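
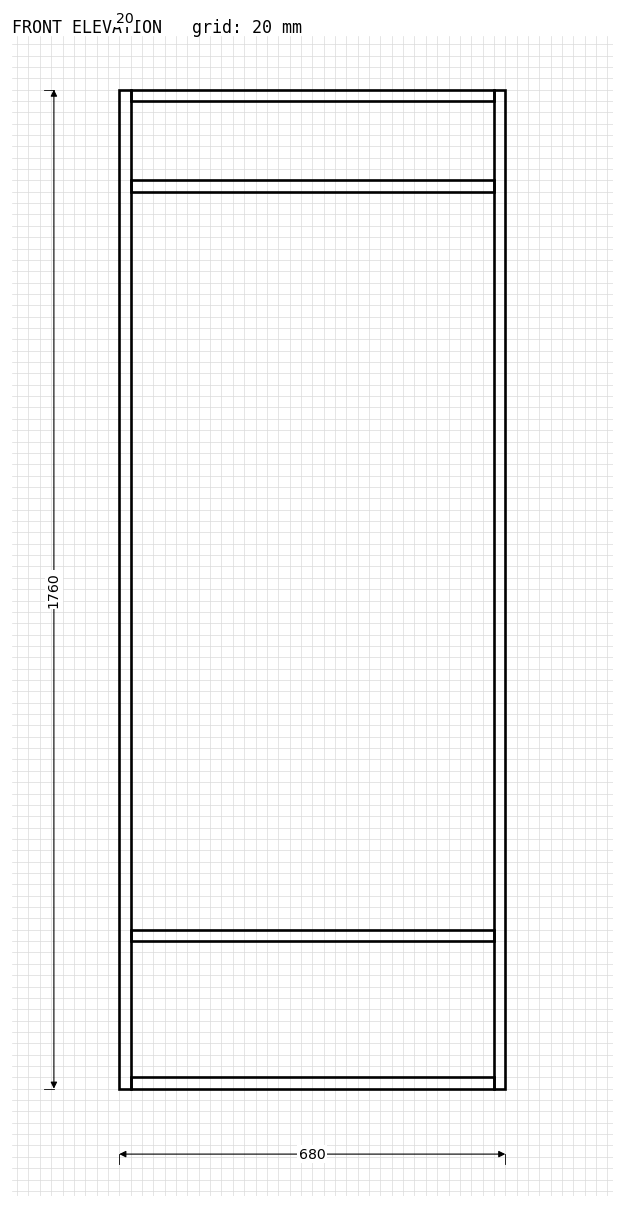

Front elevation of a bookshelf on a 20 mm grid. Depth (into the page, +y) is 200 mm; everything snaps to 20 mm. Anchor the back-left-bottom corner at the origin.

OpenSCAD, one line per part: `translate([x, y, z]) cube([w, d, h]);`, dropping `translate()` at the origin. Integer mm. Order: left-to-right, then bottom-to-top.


cube([20, 200, 1760]);
translate([20, 0, 0]) cube([640, 200, 20]);
translate([20, 0, 260]) cube([640, 200, 20]);
translate([20, 0, 1580]) cube([640, 200, 20]);
translate([20, 0, 1740]) cube([640, 200, 20]);
translate([660, 0, 0]) cube([20, 200, 1760]);


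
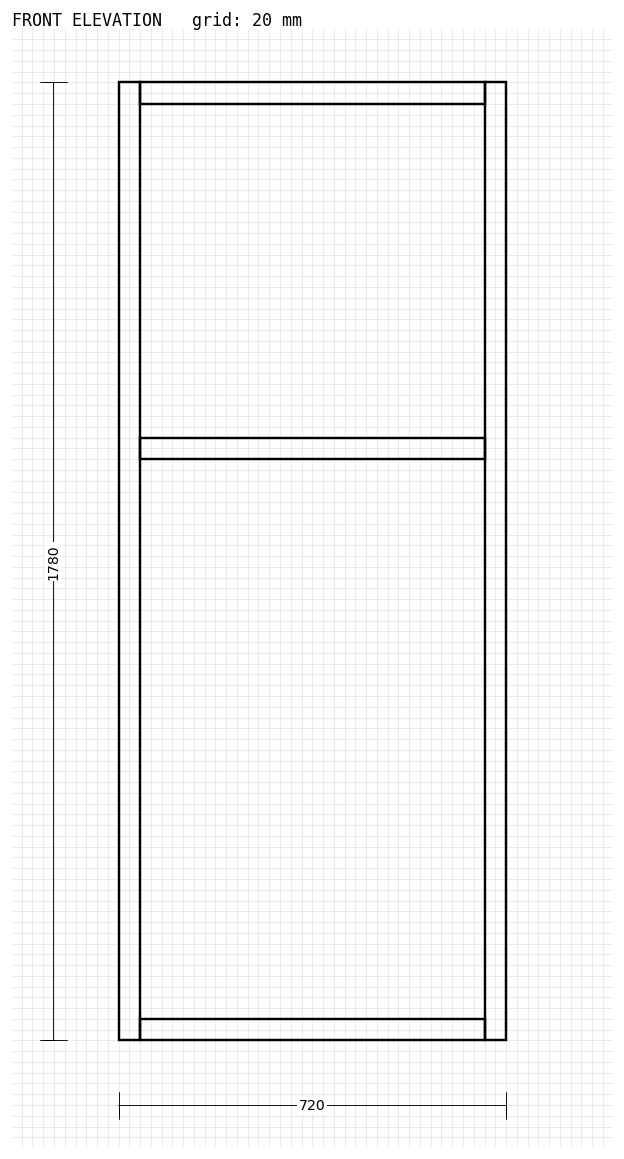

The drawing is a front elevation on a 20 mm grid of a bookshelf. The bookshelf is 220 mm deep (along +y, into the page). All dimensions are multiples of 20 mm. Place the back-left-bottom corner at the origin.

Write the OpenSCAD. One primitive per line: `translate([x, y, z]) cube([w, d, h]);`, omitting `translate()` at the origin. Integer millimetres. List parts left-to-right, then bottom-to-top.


cube([40, 220, 1780]);
translate([40, 0, 0]) cube([640, 220, 40]);
translate([40, 0, 1080]) cube([640, 220, 40]);
translate([40, 0, 1740]) cube([640, 220, 40]);
translate([680, 0, 0]) cube([40, 220, 1780]);


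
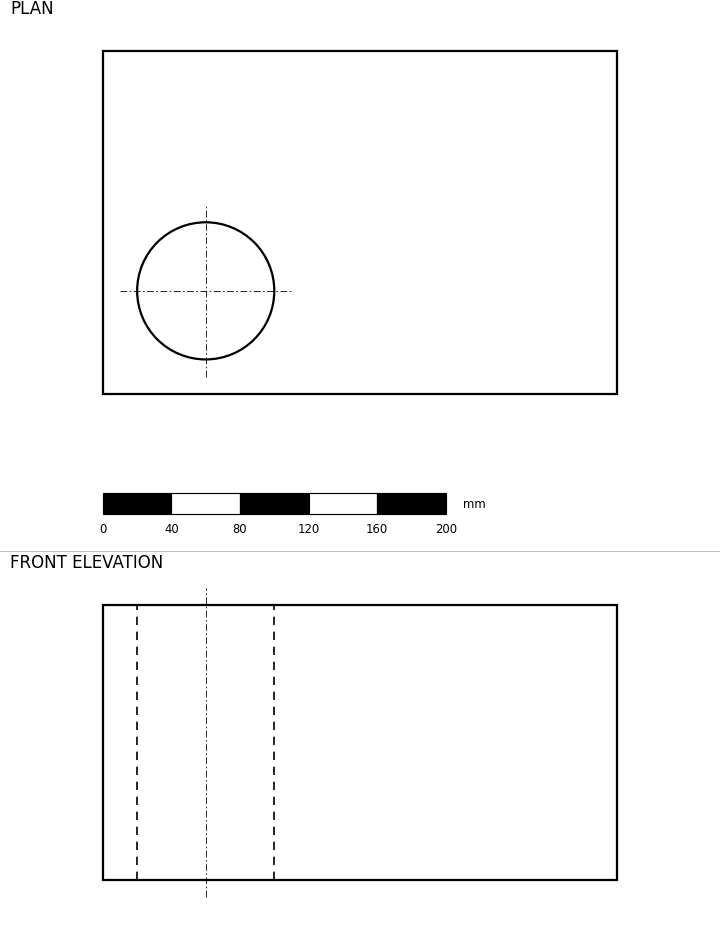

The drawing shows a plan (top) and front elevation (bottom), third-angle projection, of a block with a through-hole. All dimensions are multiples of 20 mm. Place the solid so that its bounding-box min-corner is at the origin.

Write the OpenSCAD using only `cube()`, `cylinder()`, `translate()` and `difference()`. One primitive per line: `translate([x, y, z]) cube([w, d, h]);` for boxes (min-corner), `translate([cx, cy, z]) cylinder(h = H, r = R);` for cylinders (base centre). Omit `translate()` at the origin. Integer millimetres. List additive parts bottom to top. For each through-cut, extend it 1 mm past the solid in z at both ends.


difference() {
  cube([300, 200, 160]);
  translate([60, 60, -1]) cylinder(h = 162, r = 40);
}


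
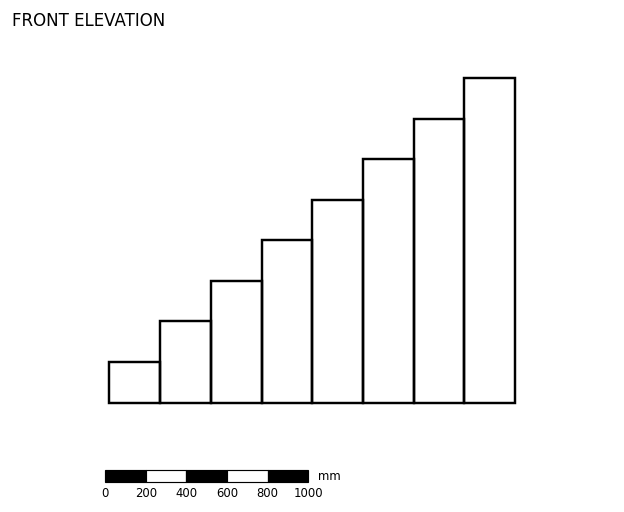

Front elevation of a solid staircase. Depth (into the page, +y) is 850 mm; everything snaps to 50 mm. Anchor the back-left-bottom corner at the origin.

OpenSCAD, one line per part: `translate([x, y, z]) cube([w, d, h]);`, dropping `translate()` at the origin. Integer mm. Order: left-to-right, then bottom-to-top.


cube([250, 850, 200]);
translate([250, 0, 0]) cube([250, 850, 400]);
translate([500, 0, 0]) cube([250, 850, 600]);
translate([750, 0, 0]) cube([250, 850, 800]);
translate([1000, 0, 0]) cube([250, 850, 1000]);
translate([1250, 0, 0]) cube([250, 850, 1200]);
translate([1500, 0, 0]) cube([250, 850, 1400]);
translate([1750, 0, 0]) cube([250, 850, 1600]);


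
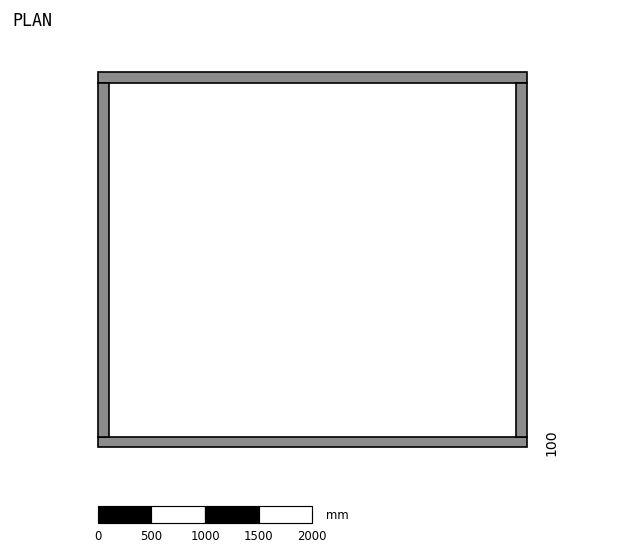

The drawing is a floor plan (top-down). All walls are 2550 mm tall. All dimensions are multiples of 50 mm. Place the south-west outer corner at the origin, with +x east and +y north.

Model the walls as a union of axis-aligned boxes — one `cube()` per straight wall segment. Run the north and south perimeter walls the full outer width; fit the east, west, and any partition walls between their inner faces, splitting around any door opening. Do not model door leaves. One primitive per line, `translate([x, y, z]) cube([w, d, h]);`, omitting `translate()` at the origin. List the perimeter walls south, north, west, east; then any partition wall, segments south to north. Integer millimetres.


cube([4000, 100, 2550]);
translate([0, 3400, 0]) cube([4000, 100, 2550]);
translate([0, 100, 0]) cube([100, 3300, 2550]);
translate([3900, 100, 0]) cube([100, 3300, 2550]);


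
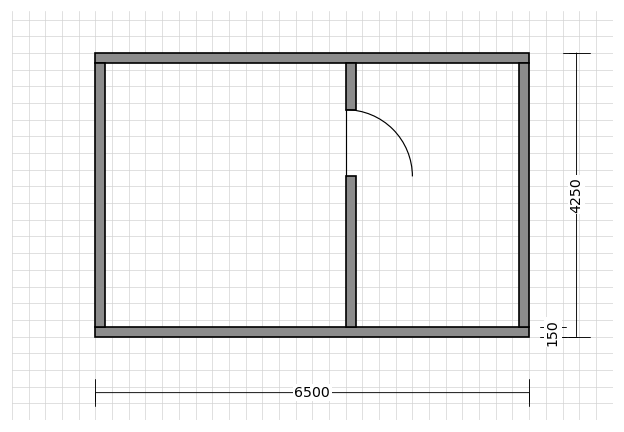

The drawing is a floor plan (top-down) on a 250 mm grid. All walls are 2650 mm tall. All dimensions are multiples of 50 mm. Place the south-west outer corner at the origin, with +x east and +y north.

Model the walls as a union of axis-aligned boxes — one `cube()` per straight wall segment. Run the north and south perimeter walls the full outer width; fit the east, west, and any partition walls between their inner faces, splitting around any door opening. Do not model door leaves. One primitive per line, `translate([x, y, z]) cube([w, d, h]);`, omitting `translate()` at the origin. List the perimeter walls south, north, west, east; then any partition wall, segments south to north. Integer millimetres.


cube([6500, 150, 2650]);
translate([0, 4100, 0]) cube([6500, 150, 2650]);
translate([0, 150, 0]) cube([150, 3950, 2650]);
translate([6350, 150, 0]) cube([150, 3950, 2650]);
translate([3750, 150, 0]) cube([150, 2250, 2650]);
translate([3750, 3400, 0]) cube([150, 700, 2650]);


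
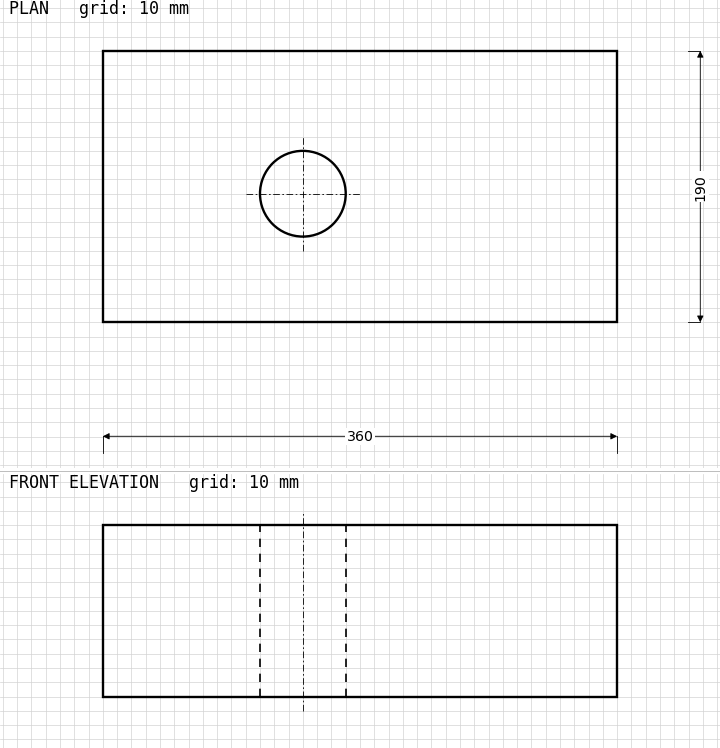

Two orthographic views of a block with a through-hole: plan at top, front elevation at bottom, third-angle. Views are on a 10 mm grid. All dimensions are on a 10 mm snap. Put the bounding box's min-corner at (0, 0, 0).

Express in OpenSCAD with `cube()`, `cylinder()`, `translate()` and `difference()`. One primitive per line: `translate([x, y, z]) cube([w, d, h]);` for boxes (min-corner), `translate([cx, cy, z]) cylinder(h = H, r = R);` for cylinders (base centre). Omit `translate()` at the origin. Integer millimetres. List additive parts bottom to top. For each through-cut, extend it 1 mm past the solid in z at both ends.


difference() {
  cube([360, 190, 120]);
  translate([140, 90, -1]) cylinder(h = 122, r = 30);
}


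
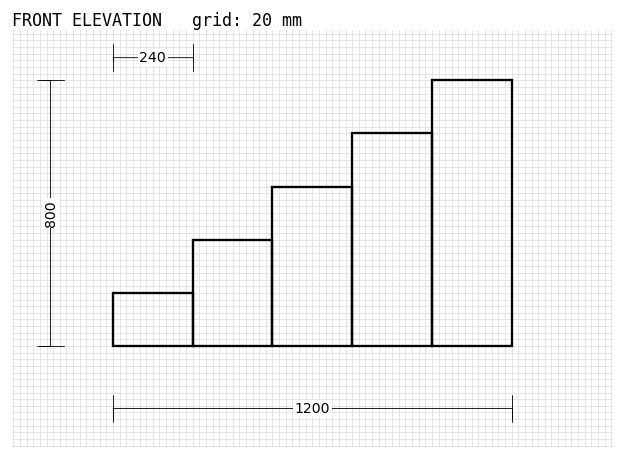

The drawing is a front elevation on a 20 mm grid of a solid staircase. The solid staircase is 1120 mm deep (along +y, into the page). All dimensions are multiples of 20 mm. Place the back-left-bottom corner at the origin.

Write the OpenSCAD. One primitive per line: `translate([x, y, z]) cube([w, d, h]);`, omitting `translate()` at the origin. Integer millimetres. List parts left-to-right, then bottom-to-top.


cube([240, 1120, 160]);
translate([240, 0, 0]) cube([240, 1120, 320]);
translate([480, 0, 0]) cube([240, 1120, 480]);
translate([720, 0, 0]) cube([240, 1120, 640]);
translate([960, 0, 0]) cube([240, 1120, 800]);


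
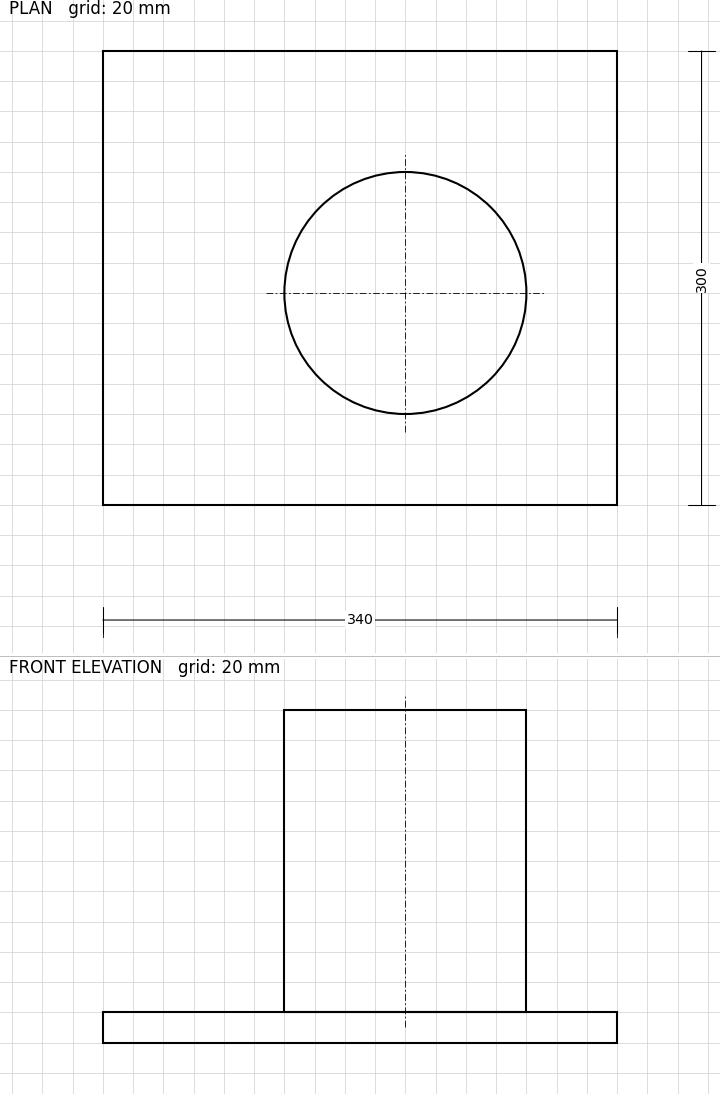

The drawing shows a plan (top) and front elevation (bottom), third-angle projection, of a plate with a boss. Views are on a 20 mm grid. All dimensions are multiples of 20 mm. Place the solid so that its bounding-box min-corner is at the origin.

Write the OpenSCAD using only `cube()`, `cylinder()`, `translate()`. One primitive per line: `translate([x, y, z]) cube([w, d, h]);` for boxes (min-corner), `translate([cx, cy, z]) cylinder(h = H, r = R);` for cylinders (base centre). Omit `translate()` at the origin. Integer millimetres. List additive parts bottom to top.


cube([340, 300, 20]);
translate([200, 140, 20]) cylinder(h = 200, r = 80);


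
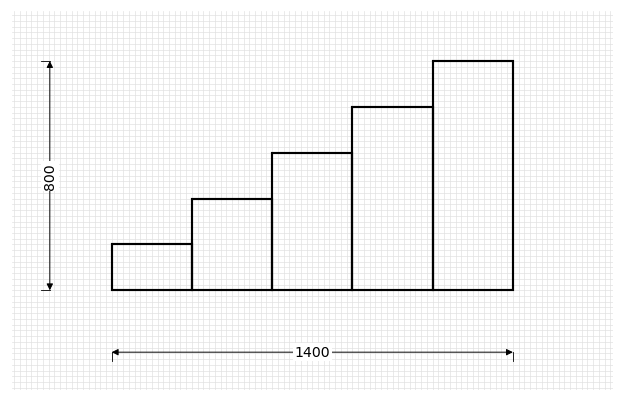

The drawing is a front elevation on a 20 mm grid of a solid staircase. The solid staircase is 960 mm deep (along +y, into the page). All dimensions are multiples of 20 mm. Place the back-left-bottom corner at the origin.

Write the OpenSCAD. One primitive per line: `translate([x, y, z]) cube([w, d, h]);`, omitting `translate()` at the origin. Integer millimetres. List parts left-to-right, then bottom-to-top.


cube([280, 960, 160]);
translate([280, 0, 0]) cube([280, 960, 320]);
translate([560, 0, 0]) cube([280, 960, 480]);
translate([840, 0, 0]) cube([280, 960, 640]);
translate([1120, 0, 0]) cube([280, 960, 800]);


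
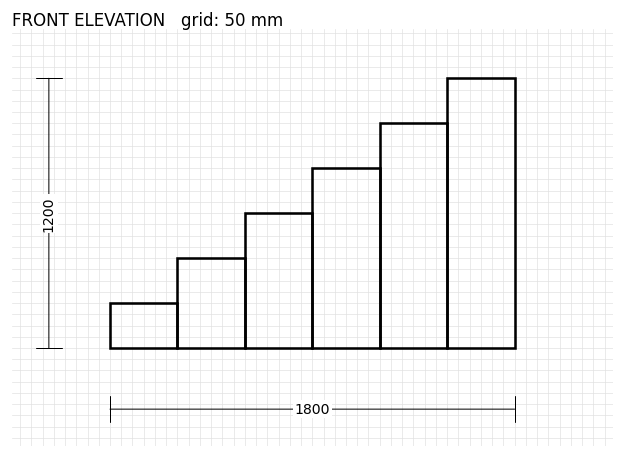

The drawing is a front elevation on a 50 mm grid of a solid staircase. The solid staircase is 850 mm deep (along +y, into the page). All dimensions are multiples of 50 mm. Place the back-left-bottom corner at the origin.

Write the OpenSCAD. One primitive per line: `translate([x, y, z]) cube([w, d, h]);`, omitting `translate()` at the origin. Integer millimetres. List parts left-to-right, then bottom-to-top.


cube([300, 850, 200]);
translate([300, 0, 0]) cube([300, 850, 400]);
translate([600, 0, 0]) cube([300, 850, 600]);
translate([900, 0, 0]) cube([300, 850, 800]);
translate([1200, 0, 0]) cube([300, 850, 1000]);
translate([1500, 0, 0]) cube([300, 850, 1200]);


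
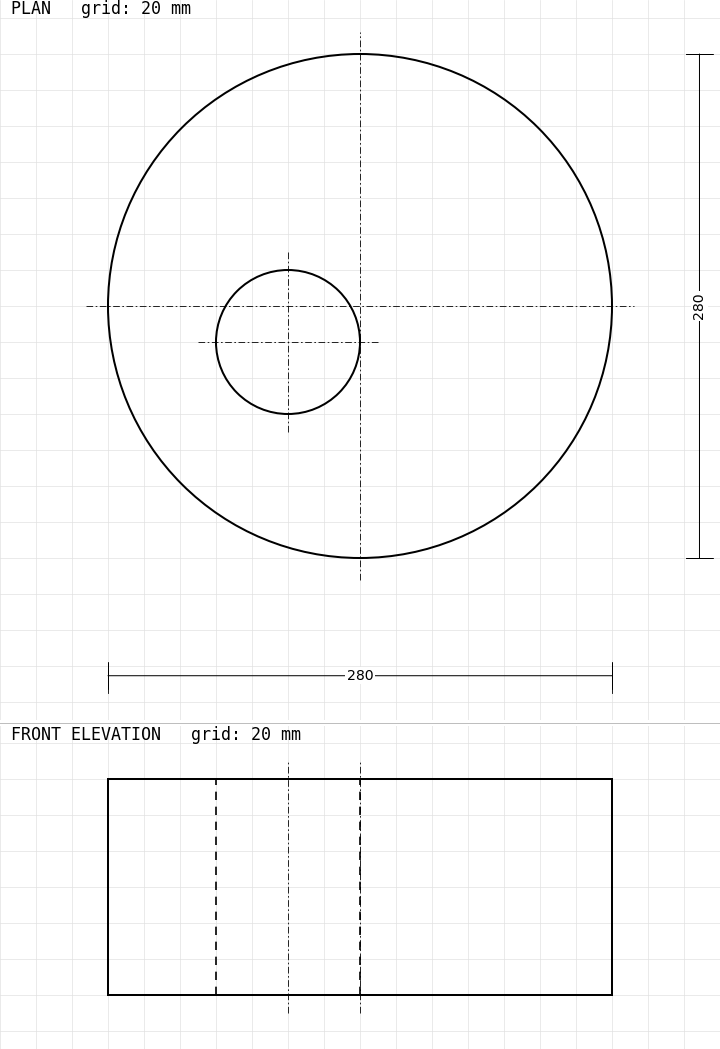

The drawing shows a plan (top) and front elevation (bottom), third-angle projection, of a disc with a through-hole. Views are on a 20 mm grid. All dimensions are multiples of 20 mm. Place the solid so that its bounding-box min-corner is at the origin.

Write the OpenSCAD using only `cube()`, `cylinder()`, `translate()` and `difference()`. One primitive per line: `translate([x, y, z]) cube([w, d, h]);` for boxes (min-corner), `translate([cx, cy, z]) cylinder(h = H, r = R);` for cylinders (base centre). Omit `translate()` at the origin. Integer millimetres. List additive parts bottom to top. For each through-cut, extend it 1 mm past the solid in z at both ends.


difference() {
  translate([140, 140, 0]) cylinder(h = 120, r = 140);
  translate([100, 120, -1]) cylinder(h = 122, r = 40);
}


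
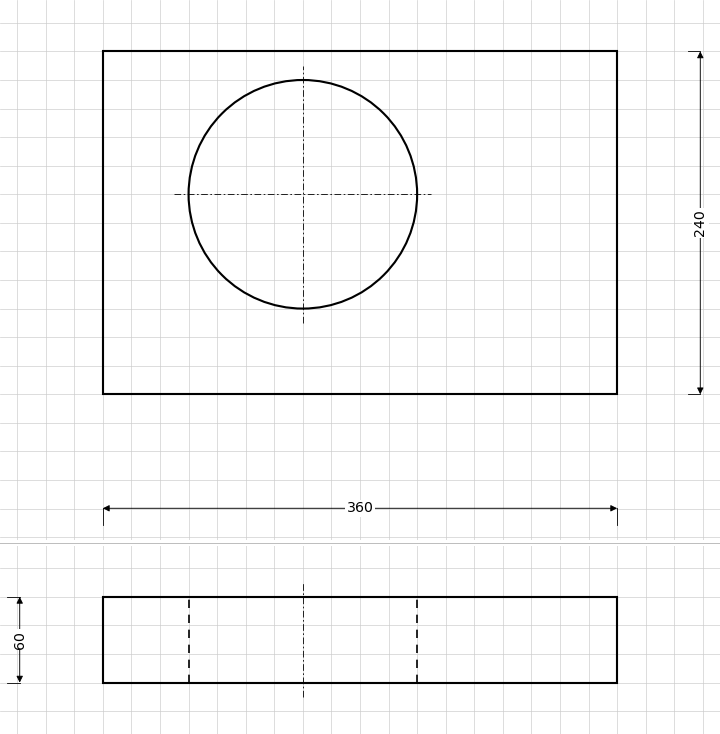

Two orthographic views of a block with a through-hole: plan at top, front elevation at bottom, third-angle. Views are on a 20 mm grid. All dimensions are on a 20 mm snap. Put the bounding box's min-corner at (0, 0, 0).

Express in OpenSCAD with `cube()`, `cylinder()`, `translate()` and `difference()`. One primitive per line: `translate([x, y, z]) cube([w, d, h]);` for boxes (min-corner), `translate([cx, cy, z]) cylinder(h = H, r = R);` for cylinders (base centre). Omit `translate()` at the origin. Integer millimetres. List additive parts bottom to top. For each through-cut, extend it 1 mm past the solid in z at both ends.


difference() {
  cube([360, 240, 60]);
  translate([140, 140, -1]) cylinder(h = 62, r = 80);
}


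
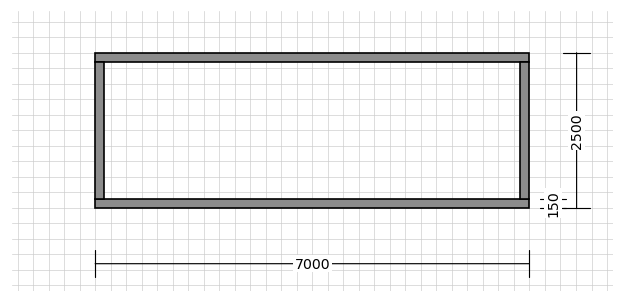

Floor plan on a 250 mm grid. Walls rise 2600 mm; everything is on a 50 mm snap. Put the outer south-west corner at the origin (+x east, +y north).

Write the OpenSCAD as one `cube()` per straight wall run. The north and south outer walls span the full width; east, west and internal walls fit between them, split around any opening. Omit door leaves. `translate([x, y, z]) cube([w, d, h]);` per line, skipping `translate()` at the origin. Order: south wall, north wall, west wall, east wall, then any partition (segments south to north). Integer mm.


cube([7000, 150, 2600]);
translate([0, 2350, 0]) cube([7000, 150, 2600]);
translate([0, 150, 0]) cube([150, 2200, 2600]);
translate([6850, 150, 0]) cube([150, 2200, 2600]);


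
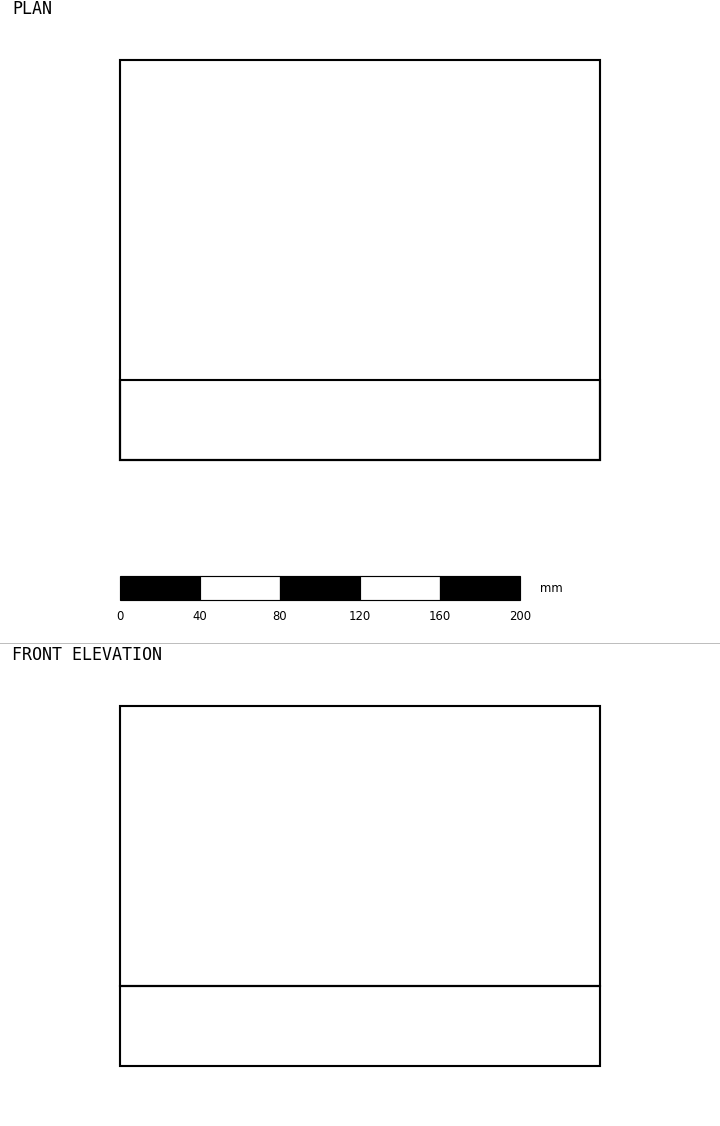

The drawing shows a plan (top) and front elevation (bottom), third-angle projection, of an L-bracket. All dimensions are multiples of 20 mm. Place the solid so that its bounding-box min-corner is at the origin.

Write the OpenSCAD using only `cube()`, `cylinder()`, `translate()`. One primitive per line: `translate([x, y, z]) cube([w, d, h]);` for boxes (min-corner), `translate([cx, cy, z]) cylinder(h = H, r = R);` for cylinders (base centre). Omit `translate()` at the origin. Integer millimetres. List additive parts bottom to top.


cube([240, 200, 40]);
translate([0, 0, 40]) cube([240, 40, 140]);


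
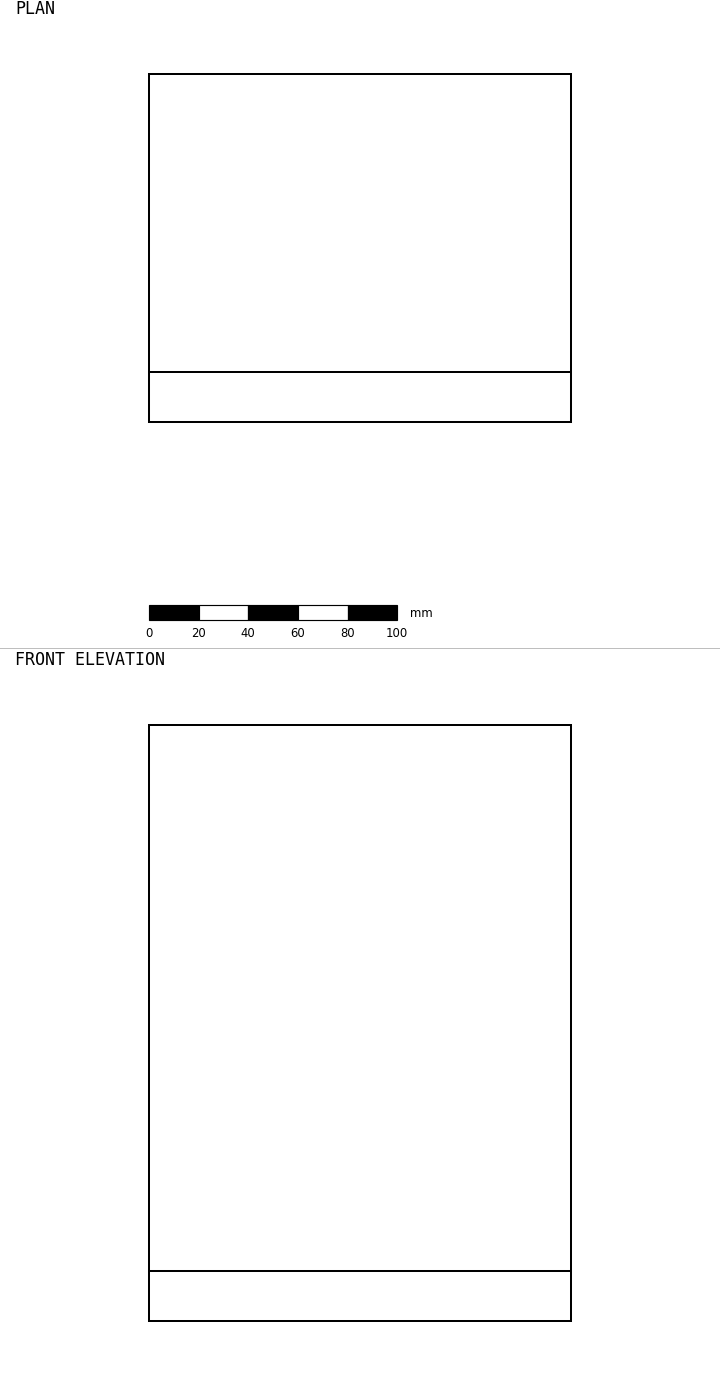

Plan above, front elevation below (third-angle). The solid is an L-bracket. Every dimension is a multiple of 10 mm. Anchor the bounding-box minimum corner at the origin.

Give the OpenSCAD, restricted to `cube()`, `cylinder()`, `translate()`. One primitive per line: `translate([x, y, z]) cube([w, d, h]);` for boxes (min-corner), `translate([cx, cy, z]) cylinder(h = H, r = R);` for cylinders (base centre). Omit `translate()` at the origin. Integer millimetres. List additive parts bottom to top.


cube([170, 140, 20]);
translate([0, 0, 20]) cube([170, 20, 220]);


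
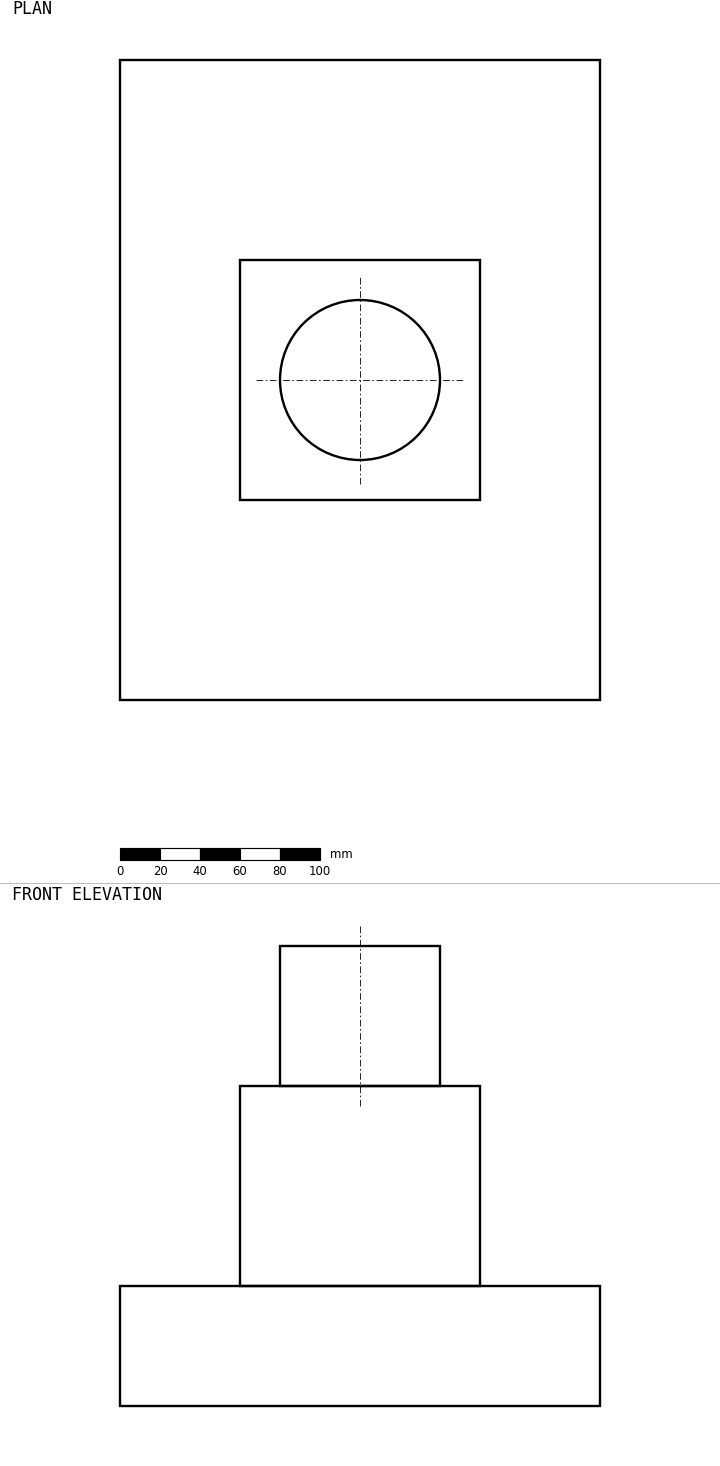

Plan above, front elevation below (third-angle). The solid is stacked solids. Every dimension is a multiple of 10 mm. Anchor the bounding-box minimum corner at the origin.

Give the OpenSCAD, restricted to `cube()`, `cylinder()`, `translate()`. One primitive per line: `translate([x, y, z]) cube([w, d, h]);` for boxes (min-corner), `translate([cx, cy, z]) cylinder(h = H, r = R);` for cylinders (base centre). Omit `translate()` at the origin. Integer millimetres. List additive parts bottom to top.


cube([240, 320, 60]);
translate([60, 100, 60]) cube([120, 120, 100]);
translate([120, 160, 160]) cylinder(h = 70, r = 40);


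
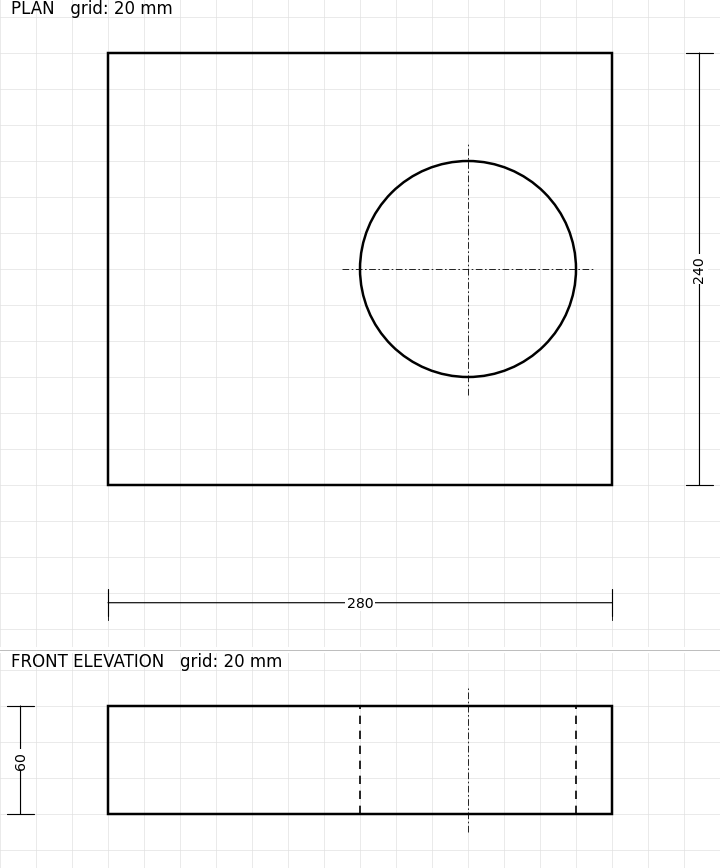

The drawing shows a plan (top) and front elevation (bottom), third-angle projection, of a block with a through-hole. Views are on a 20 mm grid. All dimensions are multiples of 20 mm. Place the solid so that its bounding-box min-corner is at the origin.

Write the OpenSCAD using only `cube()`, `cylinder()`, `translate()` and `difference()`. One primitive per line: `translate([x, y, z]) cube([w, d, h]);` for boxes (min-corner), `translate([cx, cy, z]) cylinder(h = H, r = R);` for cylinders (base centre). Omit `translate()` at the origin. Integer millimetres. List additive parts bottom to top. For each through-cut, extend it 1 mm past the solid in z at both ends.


difference() {
  cube([280, 240, 60]);
  translate([200, 120, -1]) cylinder(h = 62, r = 60);
}


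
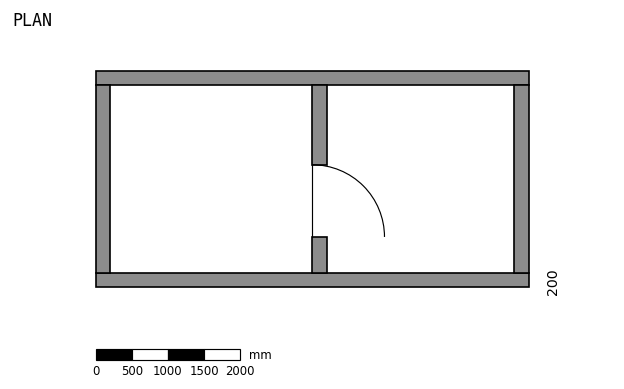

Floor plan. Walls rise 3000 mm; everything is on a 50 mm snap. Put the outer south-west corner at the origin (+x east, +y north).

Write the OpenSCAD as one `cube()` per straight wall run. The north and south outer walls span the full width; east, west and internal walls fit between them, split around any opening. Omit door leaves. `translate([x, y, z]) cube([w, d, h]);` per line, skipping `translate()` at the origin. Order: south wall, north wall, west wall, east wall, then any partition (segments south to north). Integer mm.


cube([6000, 200, 3000]);
translate([0, 2800, 0]) cube([6000, 200, 3000]);
translate([0, 200, 0]) cube([200, 2600, 3000]);
translate([5800, 200, 0]) cube([200, 2600, 3000]);
translate([3000, 200, 0]) cube([200, 500, 3000]);
translate([3000, 1700, 0]) cube([200, 1100, 3000]);


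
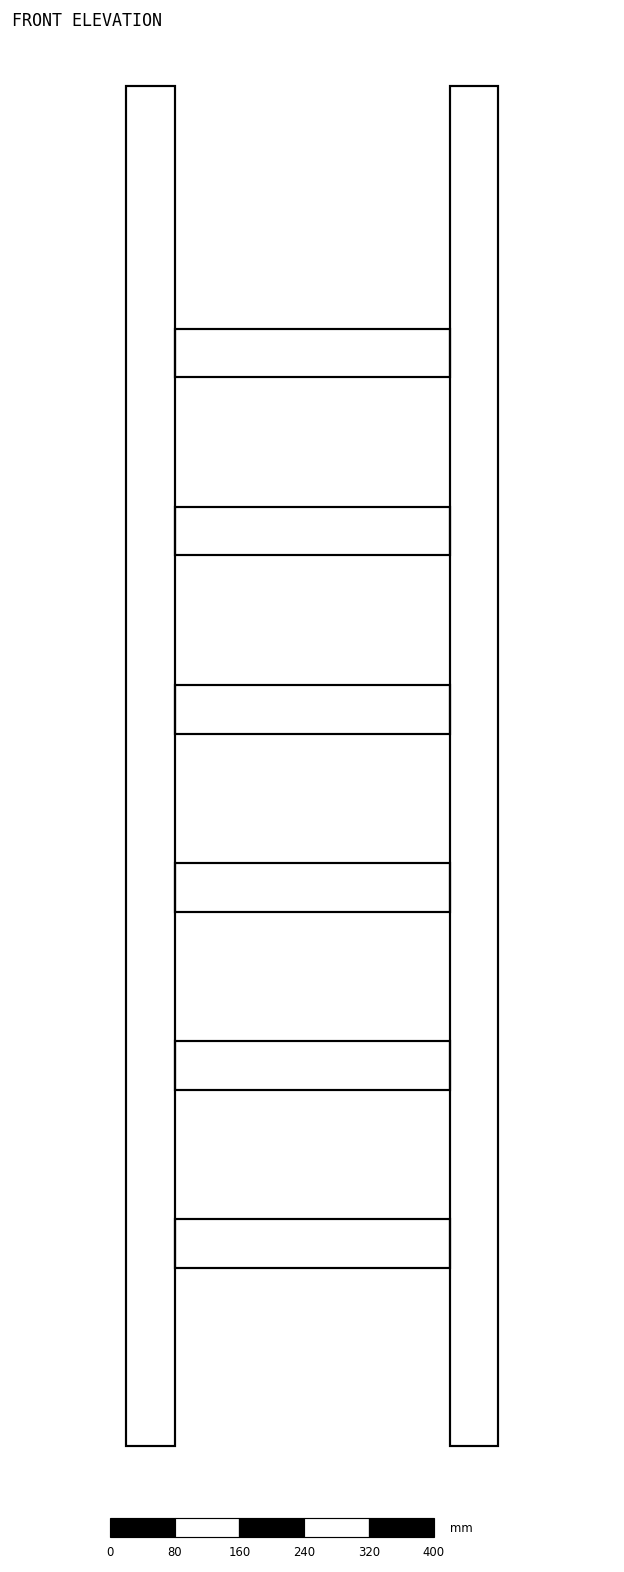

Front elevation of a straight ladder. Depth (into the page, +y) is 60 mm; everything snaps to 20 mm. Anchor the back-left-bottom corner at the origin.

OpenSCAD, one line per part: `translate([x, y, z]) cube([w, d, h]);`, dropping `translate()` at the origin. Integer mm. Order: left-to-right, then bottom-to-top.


cube([60, 60, 1680]);
translate([60, 0, 220]) cube([340, 60, 60]);
translate([60, 0, 440]) cube([340, 60, 60]);
translate([60, 0, 660]) cube([340, 60, 60]);
translate([60, 0, 880]) cube([340, 60, 60]);
translate([60, 0, 1100]) cube([340, 60, 60]);
translate([60, 0, 1320]) cube([340, 60, 60]);
translate([400, 0, 0]) cube([60, 60, 1680]);


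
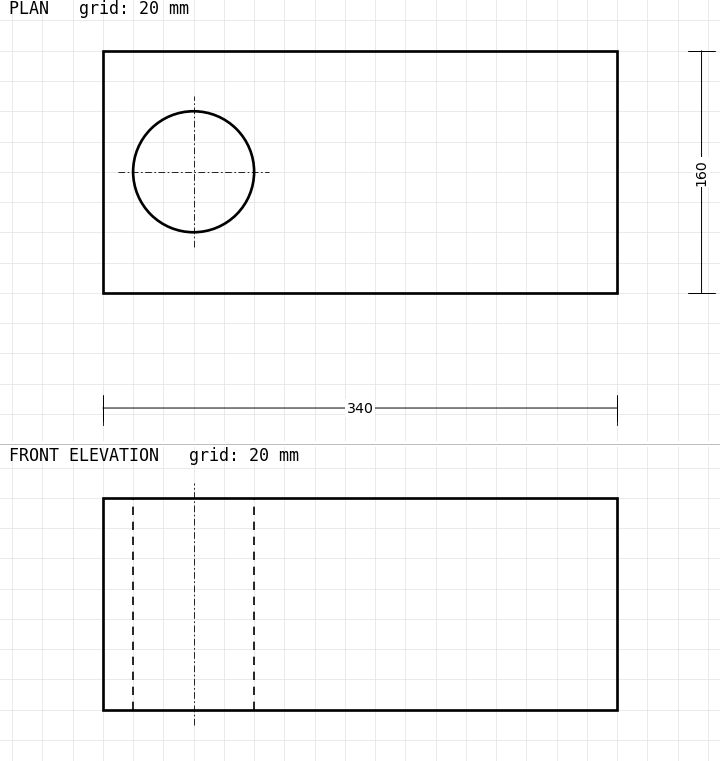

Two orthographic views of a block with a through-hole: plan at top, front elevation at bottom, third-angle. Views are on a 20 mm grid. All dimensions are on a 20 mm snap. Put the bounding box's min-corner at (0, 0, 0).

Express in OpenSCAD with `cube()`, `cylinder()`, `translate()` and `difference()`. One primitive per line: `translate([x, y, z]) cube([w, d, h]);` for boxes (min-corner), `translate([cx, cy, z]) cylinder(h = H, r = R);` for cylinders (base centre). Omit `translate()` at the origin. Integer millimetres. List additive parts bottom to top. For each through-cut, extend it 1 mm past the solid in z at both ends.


difference() {
  cube([340, 160, 140]);
  translate([60, 80, -1]) cylinder(h = 142, r = 40);
}


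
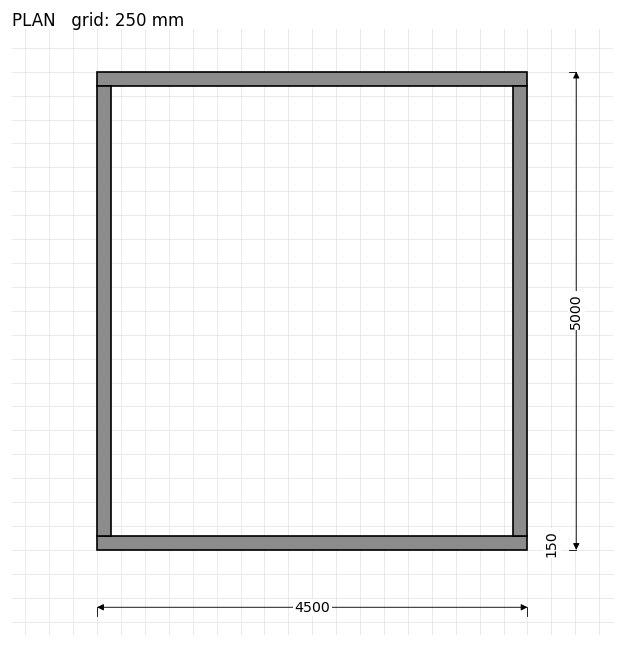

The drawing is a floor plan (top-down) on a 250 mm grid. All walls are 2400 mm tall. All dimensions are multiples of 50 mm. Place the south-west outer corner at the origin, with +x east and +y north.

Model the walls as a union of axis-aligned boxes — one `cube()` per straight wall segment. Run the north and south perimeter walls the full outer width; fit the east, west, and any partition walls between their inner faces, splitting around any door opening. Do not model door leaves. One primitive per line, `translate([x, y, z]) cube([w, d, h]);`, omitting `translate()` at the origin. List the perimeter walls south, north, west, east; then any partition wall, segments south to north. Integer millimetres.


cube([4500, 150, 2400]);
translate([0, 4850, 0]) cube([4500, 150, 2400]);
translate([0, 150, 0]) cube([150, 4700, 2400]);
translate([4350, 150, 0]) cube([150, 4700, 2400]);


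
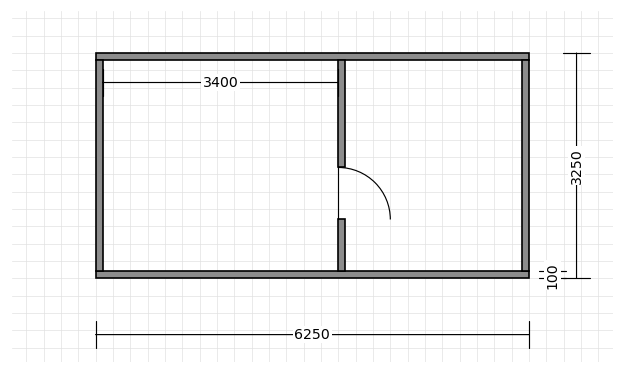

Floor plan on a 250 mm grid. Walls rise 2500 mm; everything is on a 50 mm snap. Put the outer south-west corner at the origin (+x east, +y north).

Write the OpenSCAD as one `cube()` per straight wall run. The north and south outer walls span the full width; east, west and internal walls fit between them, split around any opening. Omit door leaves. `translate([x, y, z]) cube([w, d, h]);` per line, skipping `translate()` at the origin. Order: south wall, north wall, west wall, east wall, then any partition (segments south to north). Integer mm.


cube([6250, 100, 2500]);
translate([0, 3150, 0]) cube([6250, 100, 2500]);
translate([0, 100, 0]) cube([100, 3050, 2500]);
translate([6150, 100, 0]) cube([100, 3050, 2500]);
translate([3500, 100, 0]) cube([100, 750, 2500]);
translate([3500, 1600, 0]) cube([100, 1550, 2500]);


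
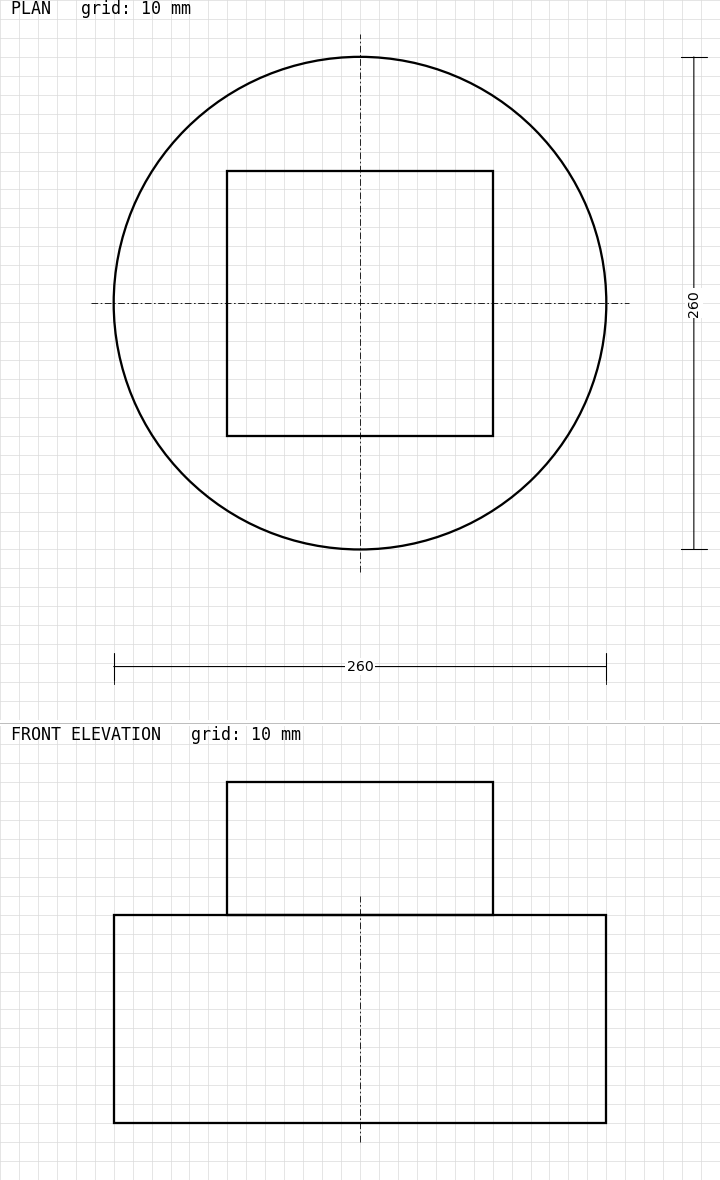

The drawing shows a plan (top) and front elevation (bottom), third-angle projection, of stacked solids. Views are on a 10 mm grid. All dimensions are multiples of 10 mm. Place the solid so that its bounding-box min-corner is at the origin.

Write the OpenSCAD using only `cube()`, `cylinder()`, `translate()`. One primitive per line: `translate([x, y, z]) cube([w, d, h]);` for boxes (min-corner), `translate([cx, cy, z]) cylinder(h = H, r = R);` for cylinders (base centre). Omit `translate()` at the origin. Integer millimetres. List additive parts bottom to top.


translate([130, 130, 0]) cylinder(h = 110, r = 130);
translate([60, 60, 110]) cube([140, 140, 70]);


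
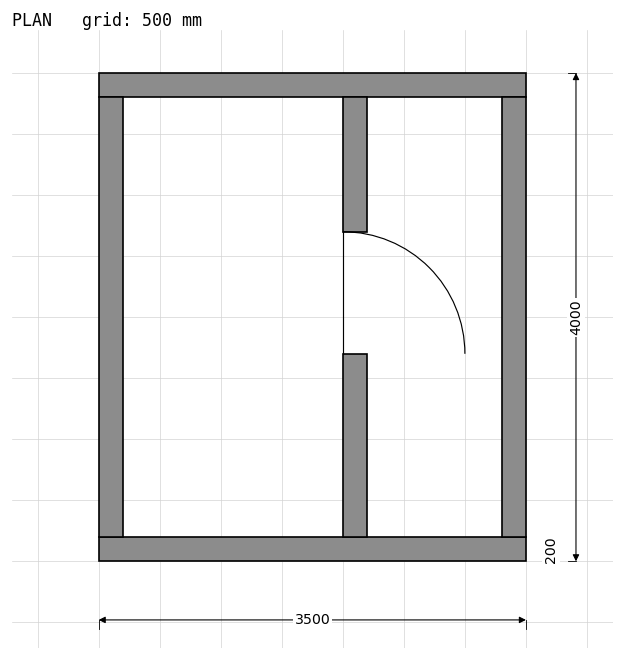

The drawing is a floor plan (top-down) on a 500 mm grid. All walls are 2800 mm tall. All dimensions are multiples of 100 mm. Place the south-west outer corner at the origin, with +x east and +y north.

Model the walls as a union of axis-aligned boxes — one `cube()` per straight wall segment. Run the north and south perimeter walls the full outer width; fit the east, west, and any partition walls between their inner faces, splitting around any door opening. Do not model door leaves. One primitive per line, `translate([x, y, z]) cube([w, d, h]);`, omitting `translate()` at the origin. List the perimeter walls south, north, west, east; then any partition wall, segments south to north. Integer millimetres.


cube([3500, 200, 2800]);
translate([0, 3800, 0]) cube([3500, 200, 2800]);
translate([0, 200, 0]) cube([200, 3600, 2800]);
translate([3300, 200, 0]) cube([200, 3600, 2800]);
translate([2000, 200, 0]) cube([200, 1500, 2800]);
translate([2000, 2700, 0]) cube([200, 1100, 2800]);


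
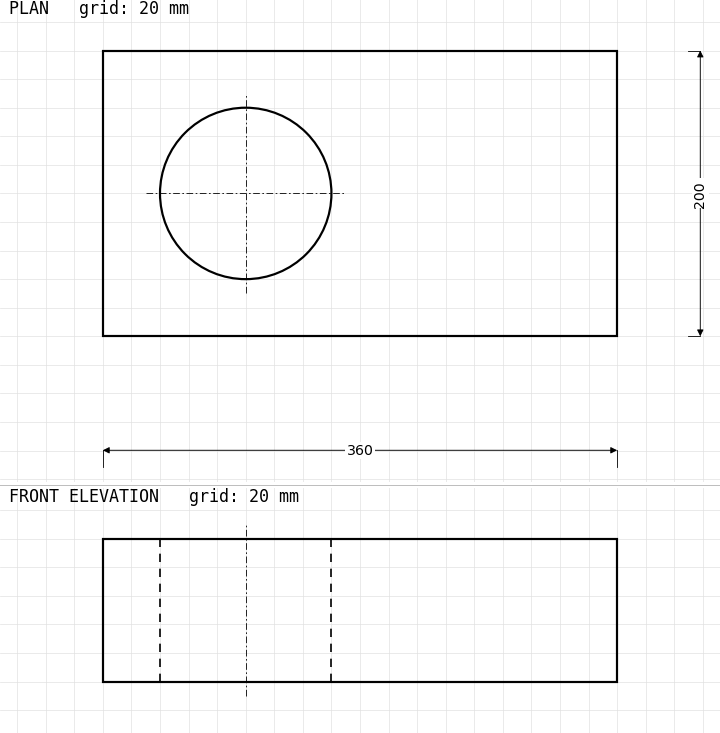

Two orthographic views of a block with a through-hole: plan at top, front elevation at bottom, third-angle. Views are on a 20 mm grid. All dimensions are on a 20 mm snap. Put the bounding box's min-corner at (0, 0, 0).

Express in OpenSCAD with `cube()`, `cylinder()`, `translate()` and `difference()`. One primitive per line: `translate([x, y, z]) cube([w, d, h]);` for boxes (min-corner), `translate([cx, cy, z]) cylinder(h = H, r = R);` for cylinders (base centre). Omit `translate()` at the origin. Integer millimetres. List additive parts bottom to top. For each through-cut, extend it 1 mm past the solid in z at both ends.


difference() {
  cube([360, 200, 100]);
  translate([100, 100, -1]) cylinder(h = 102, r = 60);
}


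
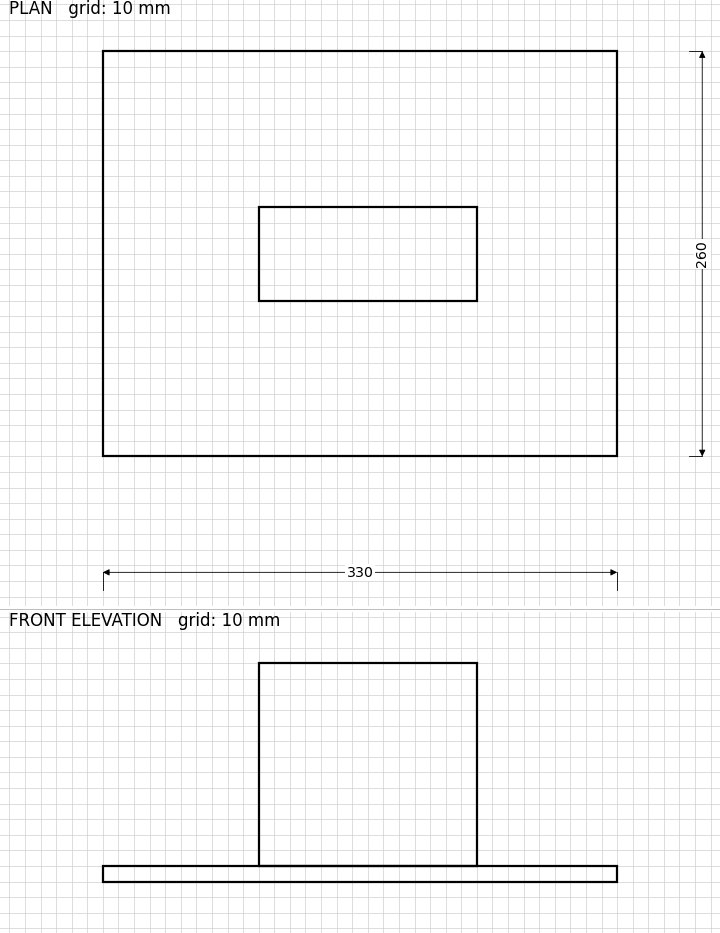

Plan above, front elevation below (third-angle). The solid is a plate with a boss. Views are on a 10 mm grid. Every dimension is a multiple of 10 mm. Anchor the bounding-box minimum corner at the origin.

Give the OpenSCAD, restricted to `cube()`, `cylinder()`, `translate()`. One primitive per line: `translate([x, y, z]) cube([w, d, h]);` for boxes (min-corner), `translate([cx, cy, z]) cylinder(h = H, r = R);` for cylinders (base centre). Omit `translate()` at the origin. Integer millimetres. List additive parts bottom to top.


cube([330, 260, 10]);
translate([100, 100, 10]) cube([140, 60, 130]);


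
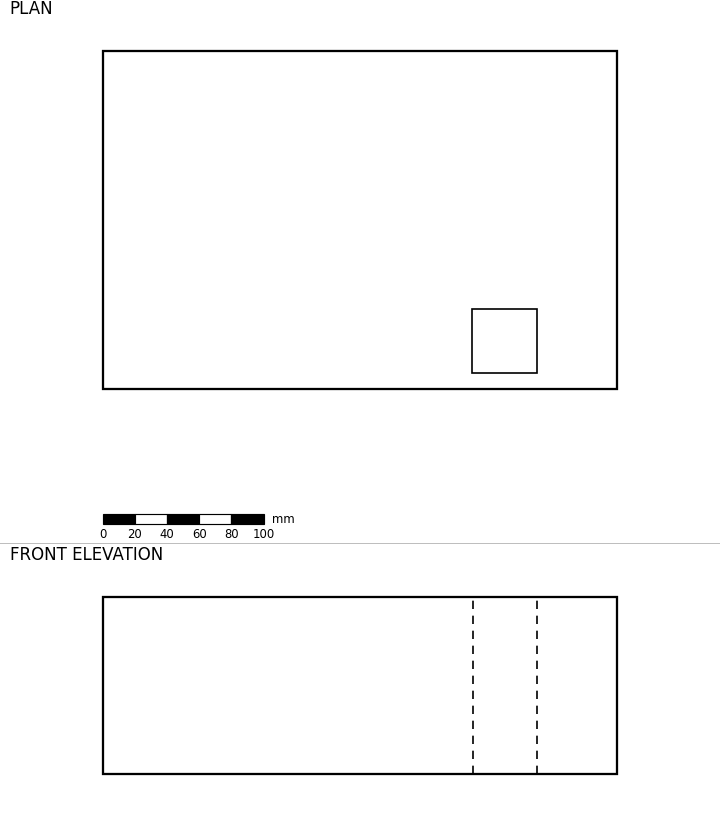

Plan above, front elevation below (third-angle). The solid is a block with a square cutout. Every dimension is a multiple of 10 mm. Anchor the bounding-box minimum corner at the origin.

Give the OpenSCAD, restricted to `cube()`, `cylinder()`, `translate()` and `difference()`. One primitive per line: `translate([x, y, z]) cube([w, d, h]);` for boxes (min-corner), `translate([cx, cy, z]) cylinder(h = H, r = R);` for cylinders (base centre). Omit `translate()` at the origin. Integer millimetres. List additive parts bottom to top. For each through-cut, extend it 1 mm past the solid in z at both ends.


difference() {
  cube([320, 210, 110]);
  translate([230, 10, -1]) cube([40, 40, 112]);
}


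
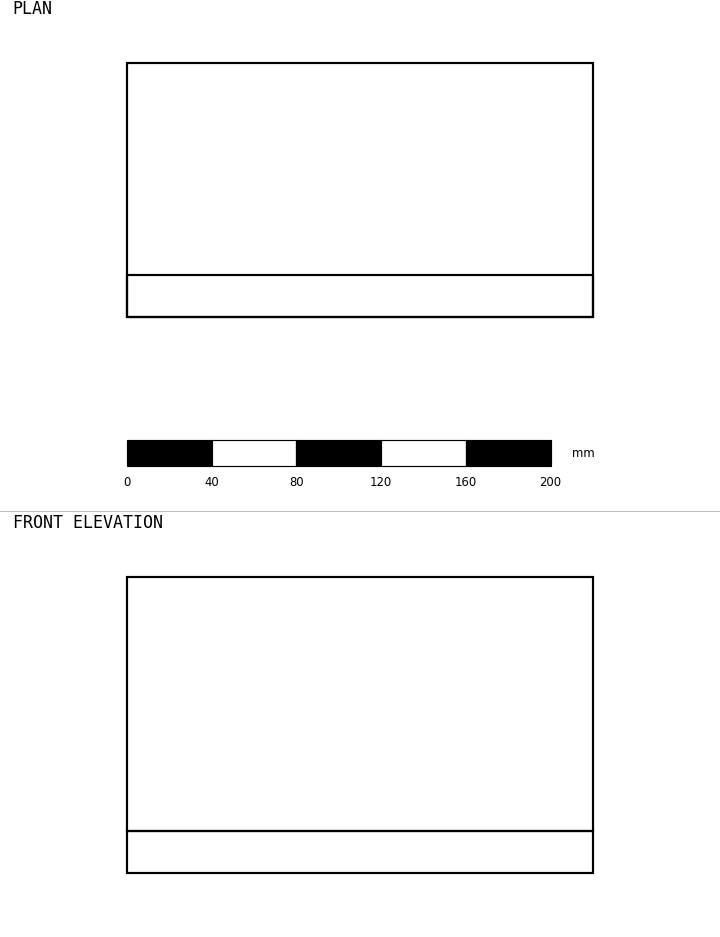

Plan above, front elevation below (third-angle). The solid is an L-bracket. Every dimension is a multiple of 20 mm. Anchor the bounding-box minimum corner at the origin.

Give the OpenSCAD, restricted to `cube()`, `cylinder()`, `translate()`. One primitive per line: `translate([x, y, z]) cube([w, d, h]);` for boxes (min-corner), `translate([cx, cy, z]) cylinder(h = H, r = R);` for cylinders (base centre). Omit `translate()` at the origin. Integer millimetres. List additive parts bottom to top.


cube([220, 120, 20]);
translate([0, 0, 20]) cube([220, 20, 120]);


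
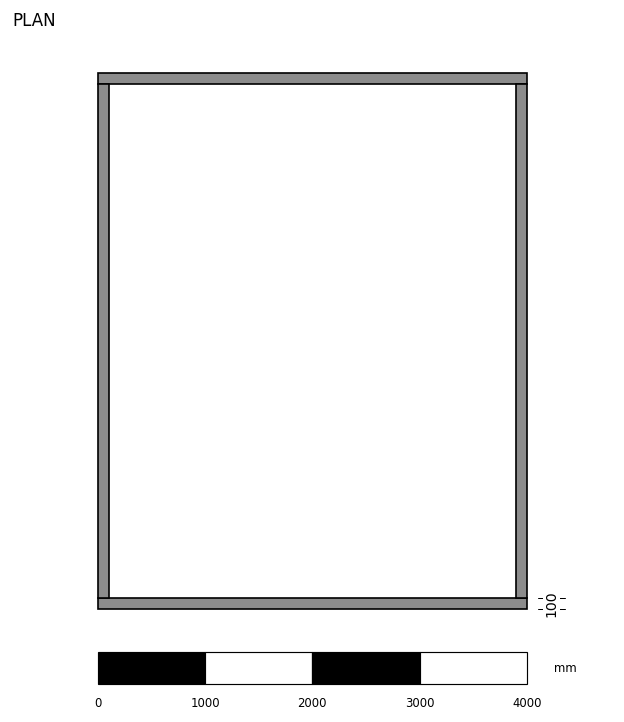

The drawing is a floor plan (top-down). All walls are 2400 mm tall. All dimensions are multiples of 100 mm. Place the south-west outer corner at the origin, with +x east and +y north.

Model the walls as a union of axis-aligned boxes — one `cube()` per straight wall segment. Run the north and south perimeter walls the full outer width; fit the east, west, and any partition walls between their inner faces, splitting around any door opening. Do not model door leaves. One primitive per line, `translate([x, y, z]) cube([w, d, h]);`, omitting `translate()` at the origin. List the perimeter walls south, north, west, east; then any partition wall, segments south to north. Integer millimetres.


cube([4000, 100, 2400]);
translate([0, 4900, 0]) cube([4000, 100, 2400]);
translate([0, 100, 0]) cube([100, 4800, 2400]);
translate([3900, 100, 0]) cube([100, 4800, 2400]);


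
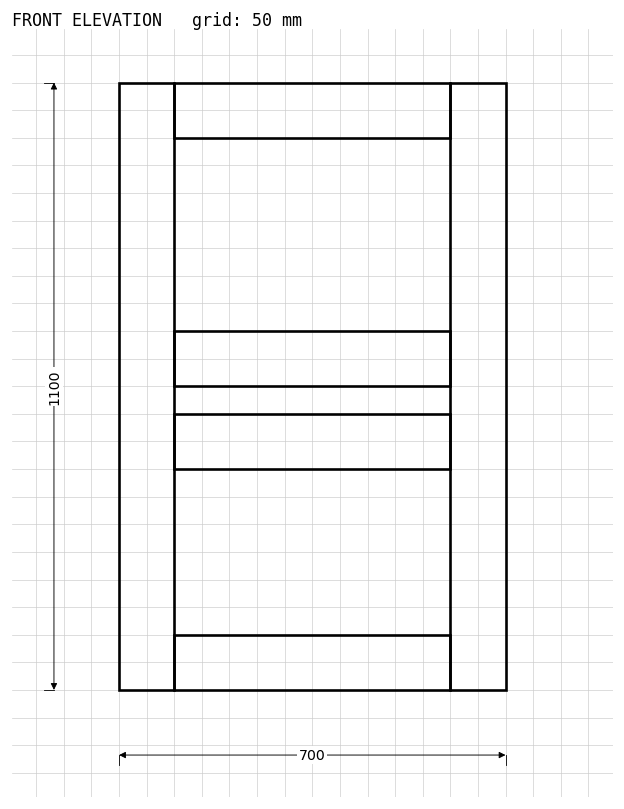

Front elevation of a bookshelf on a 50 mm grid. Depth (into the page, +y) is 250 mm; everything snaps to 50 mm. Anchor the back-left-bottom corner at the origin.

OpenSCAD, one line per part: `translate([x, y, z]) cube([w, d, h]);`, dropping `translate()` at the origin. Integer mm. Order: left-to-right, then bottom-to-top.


cube([100, 250, 1100]);
translate([100, 0, 0]) cube([500, 250, 100]);
translate([100, 0, 400]) cube([500, 250, 100]);
translate([100, 0, 550]) cube([500, 250, 100]);
translate([100, 0, 1000]) cube([500, 250, 100]);
translate([600, 0, 0]) cube([100, 250, 1100]);


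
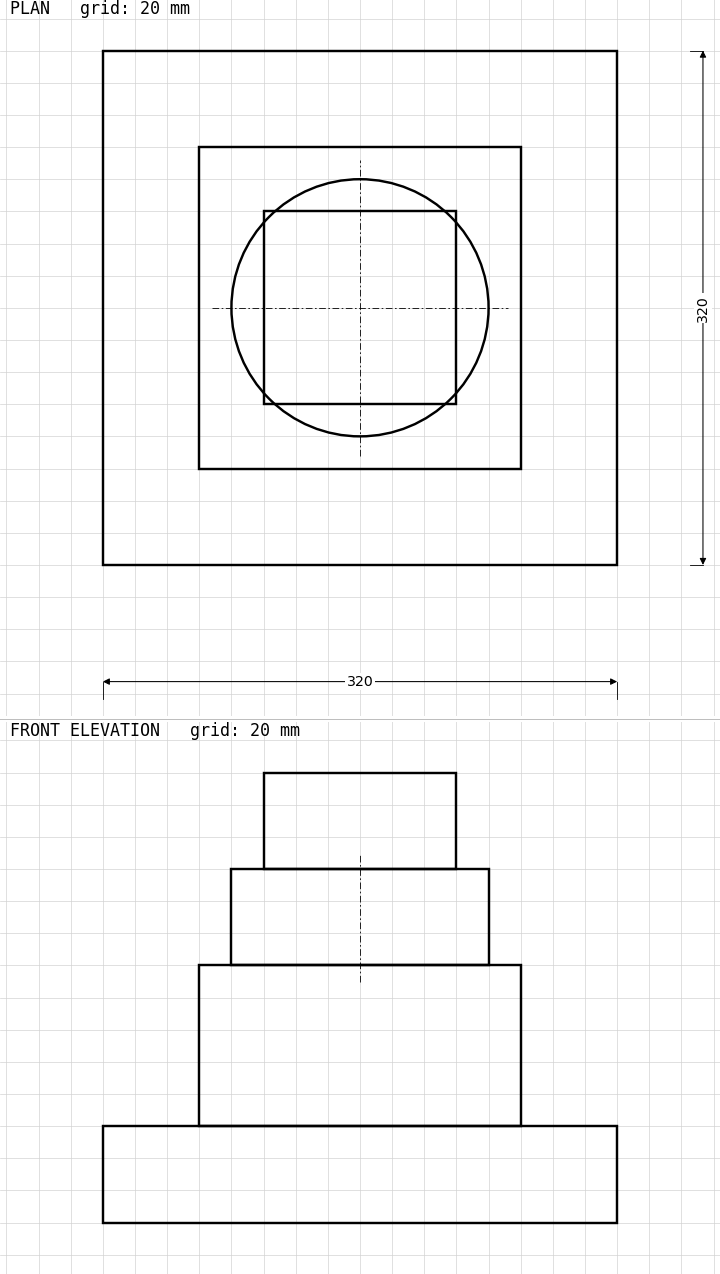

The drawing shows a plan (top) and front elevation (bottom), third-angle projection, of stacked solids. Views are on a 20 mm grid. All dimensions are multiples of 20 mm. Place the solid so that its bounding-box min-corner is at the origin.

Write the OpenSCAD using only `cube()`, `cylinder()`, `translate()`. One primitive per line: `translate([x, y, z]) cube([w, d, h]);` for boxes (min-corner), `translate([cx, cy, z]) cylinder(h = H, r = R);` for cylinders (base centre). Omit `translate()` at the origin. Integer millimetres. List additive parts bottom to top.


cube([320, 320, 60]);
translate([60, 60, 60]) cube([200, 200, 100]);
translate([160, 160, 160]) cylinder(h = 60, r = 80);
translate([100, 100, 220]) cube([120, 120, 60]);


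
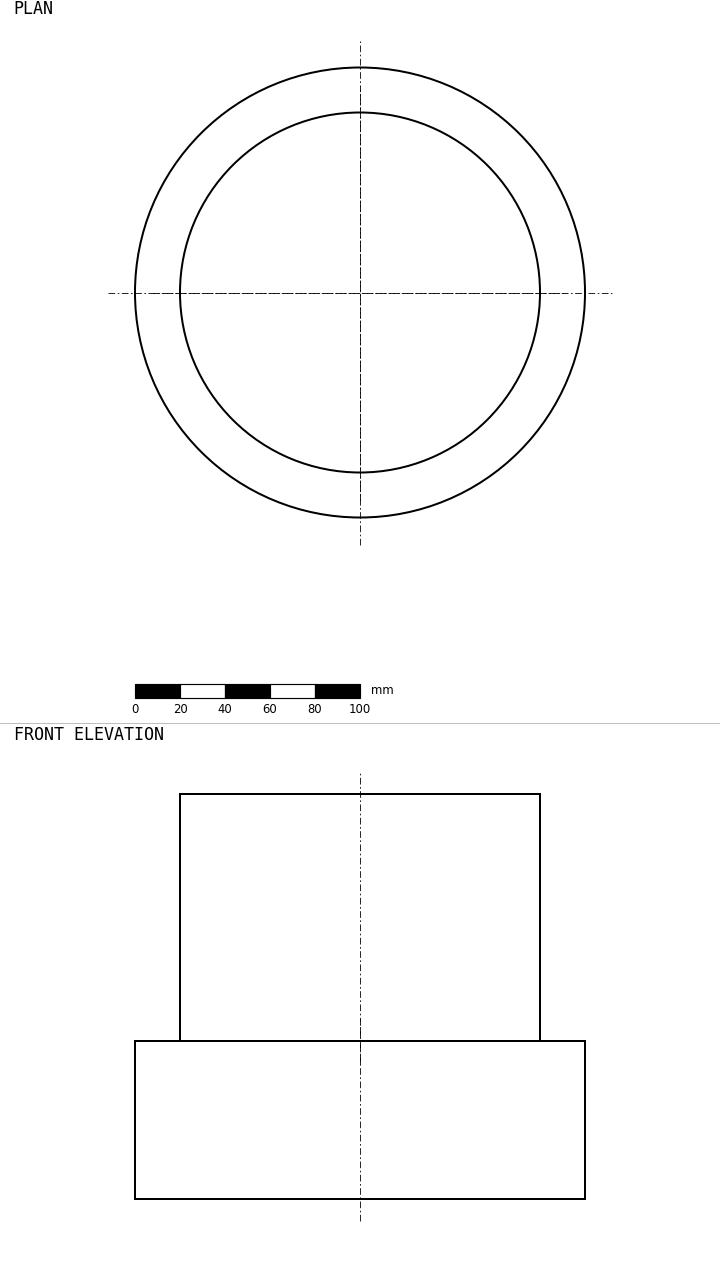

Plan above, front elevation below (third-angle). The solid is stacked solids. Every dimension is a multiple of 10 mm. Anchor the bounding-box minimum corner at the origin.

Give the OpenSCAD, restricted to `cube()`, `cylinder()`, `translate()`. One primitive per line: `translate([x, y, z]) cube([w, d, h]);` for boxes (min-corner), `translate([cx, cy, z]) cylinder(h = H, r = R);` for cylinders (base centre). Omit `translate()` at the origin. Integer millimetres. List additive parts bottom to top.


translate([100, 100, 0]) cylinder(h = 70, r = 100);
translate([100, 100, 70]) cylinder(h = 110, r = 80);


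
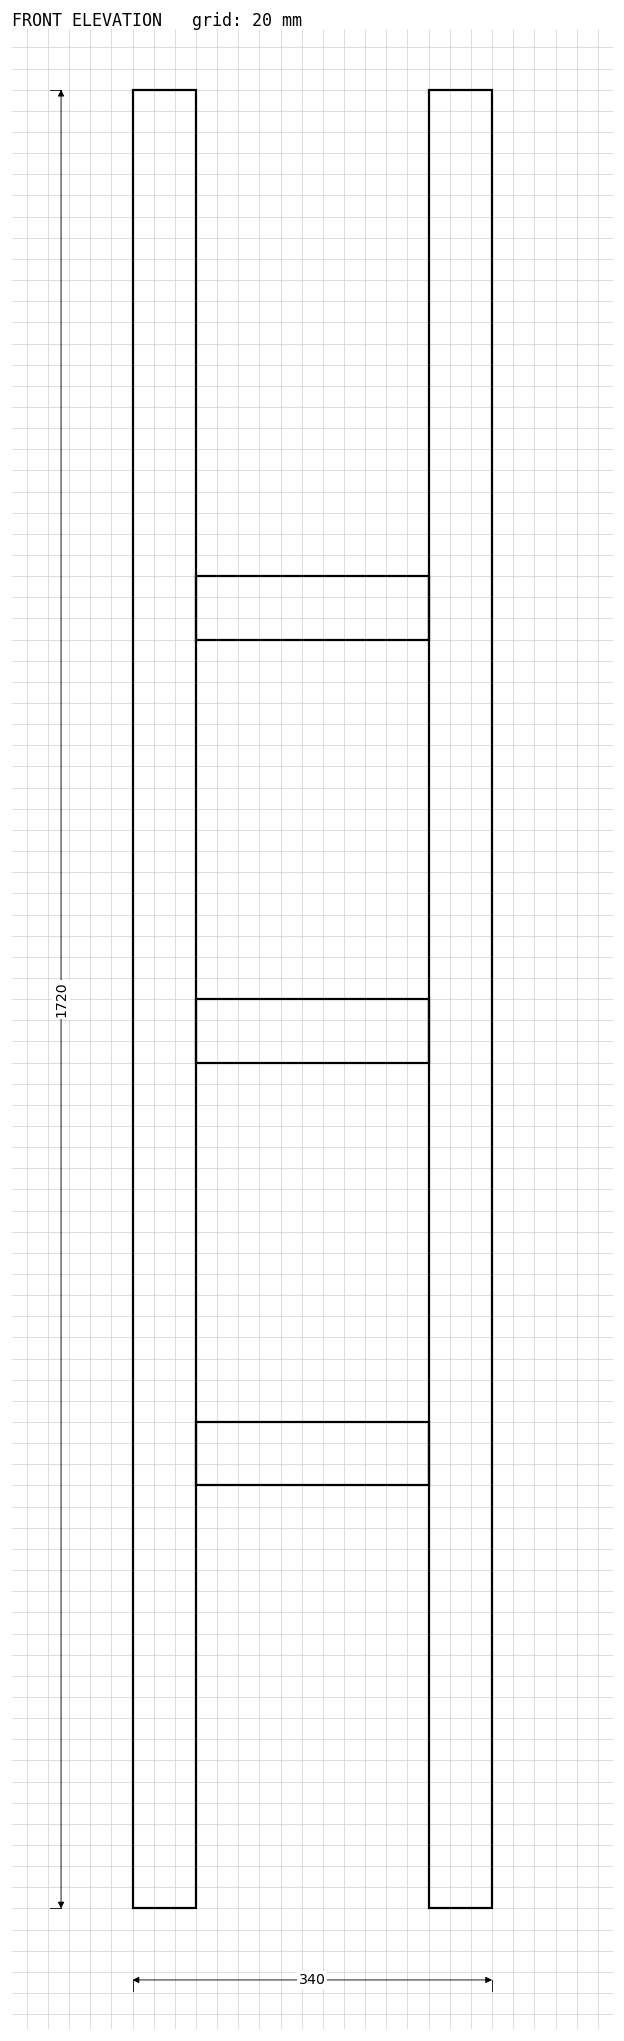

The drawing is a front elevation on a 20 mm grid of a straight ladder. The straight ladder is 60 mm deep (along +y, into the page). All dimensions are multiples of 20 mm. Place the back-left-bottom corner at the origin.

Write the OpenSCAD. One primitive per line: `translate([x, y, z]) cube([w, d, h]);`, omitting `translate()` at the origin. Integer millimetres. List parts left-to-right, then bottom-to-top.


cube([60, 60, 1720]);
translate([60, 0, 400]) cube([220, 60, 60]);
translate([60, 0, 800]) cube([220, 60, 60]);
translate([60, 0, 1200]) cube([220, 60, 60]);
translate([280, 0, 0]) cube([60, 60, 1720]);


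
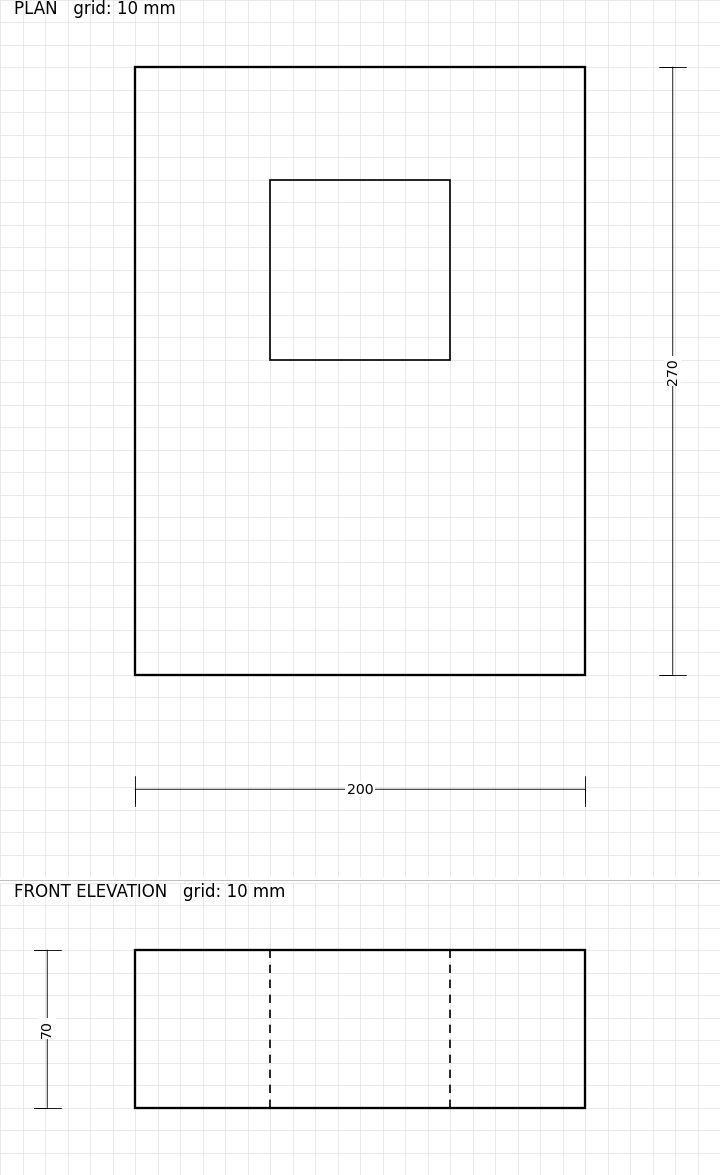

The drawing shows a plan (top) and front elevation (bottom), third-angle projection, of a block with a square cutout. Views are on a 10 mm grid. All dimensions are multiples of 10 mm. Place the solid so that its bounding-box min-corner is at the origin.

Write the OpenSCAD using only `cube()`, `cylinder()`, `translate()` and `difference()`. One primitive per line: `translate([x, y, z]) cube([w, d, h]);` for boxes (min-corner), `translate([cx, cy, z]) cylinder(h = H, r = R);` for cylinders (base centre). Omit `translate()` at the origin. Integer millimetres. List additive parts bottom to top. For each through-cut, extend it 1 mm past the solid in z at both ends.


difference() {
  cube([200, 270, 70]);
  translate([60, 140, -1]) cube([80, 80, 72]);
}


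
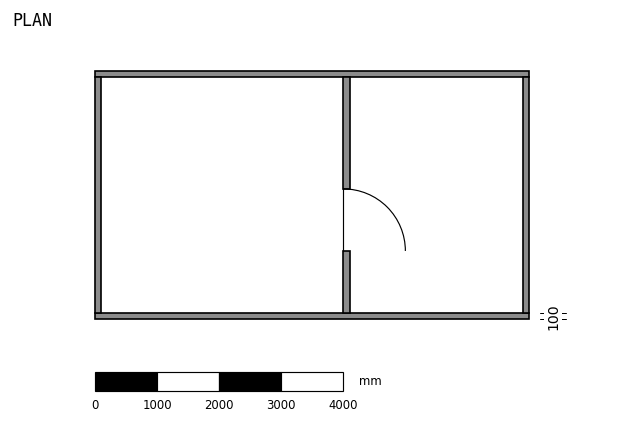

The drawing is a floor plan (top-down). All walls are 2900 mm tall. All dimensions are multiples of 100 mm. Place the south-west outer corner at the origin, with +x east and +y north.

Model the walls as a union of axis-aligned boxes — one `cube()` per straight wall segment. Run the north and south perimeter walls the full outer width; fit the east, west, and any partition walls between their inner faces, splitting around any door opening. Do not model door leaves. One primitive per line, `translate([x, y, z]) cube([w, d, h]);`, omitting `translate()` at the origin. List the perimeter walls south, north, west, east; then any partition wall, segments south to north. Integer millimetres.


cube([7000, 100, 2900]);
translate([0, 3900, 0]) cube([7000, 100, 2900]);
translate([0, 100, 0]) cube([100, 3800, 2900]);
translate([6900, 100, 0]) cube([100, 3800, 2900]);
translate([4000, 100, 0]) cube([100, 1000, 2900]);
translate([4000, 2100, 0]) cube([100, 1800, 2900]);
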